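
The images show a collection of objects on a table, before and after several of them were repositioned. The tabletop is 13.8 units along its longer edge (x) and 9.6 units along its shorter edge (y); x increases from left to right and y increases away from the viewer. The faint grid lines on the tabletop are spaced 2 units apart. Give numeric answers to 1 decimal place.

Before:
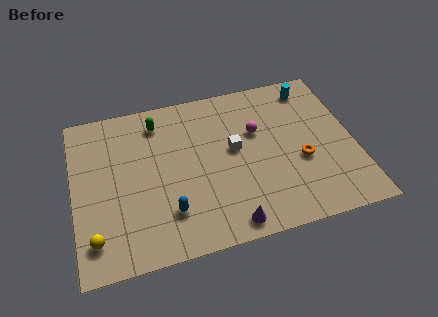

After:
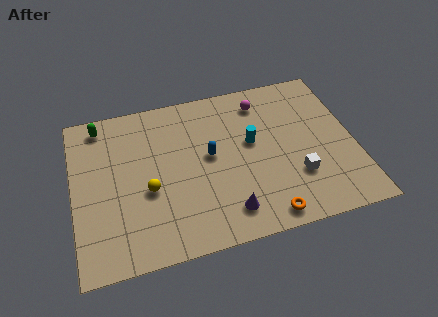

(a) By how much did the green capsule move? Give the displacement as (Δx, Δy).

(-2.8, 0.5)

From the two frames, the green capsule sits at roughly (4.3, 7.9) before and (1.5, 8.4) after.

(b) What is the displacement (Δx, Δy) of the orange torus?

(-2.0, -2.8)

From the two frames, the orange torus sits at roughly (11.1, 3.8) before and (9.1, 1.0) after.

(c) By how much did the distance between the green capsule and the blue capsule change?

+0.6

Before: roughly 5.5 units apart; after: 6.1. That's 0.6 units further apart.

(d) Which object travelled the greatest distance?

the cyan cylinder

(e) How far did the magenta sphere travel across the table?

1.8

From (9.1, 6.1) to (9.5, 7.9), the magenta sphere covered √(0.4² + 1.8²) ≈ 1.8 units.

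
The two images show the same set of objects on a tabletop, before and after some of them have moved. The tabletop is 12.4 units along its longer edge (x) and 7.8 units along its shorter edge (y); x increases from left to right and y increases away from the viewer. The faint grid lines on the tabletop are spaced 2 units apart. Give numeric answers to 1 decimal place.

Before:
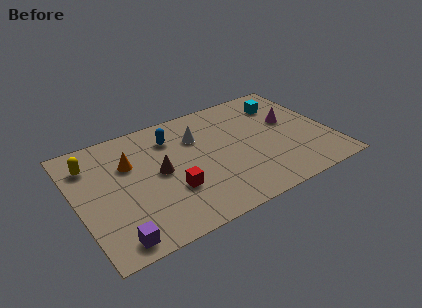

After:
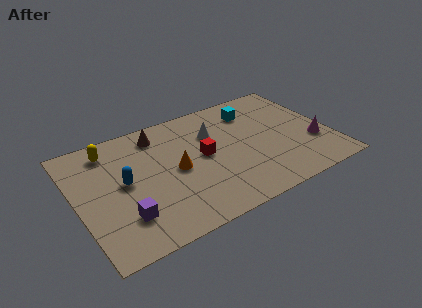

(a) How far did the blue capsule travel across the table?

3.2

The blue capsule moved from about (4.9, 6.0) to (2.3, 4.1), a distance of √(2.6² + 1.9²) ≈ 3.2.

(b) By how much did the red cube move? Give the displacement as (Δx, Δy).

(1.8, 1.5)

The red cube started near (4.4, 2.6) and ended near (6.2, 4.1).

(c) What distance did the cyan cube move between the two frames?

1.5

From (10.5, 6.0) to (9.0, 6.1), the cyan cube covered √(1.5² + 0.1²) ≈ 1.5 units.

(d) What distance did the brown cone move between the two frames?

2.5

The brown cone moved from about (4.0, 4.0) to (4.3, 6.5), a distance of √(0.3² + 2.5²) ≈ 2.5.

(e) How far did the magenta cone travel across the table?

2.2

From (10.6, 4.6) to (11.5, 2.6), the magenta cone covered √(0.9² + 2.0²) ≈ 2.2 units.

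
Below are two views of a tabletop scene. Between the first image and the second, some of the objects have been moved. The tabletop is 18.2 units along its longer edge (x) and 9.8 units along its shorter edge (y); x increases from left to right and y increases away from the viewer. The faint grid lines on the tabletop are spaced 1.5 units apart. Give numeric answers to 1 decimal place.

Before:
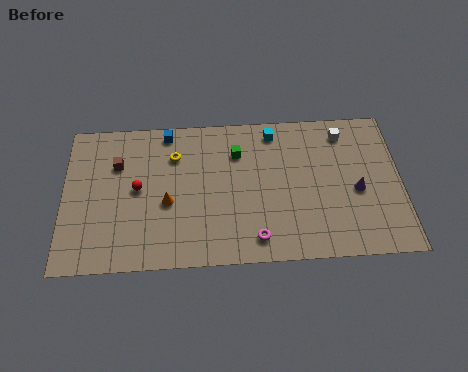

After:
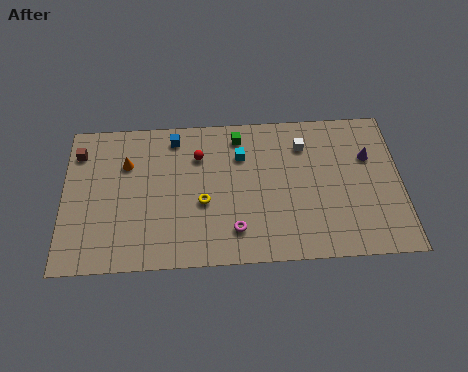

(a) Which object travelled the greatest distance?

the red sphere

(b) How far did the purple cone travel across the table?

2.3

The purple cone moved from about (15.8, 4.3) to (16.5, 6.5), a distance of √(0.7² + 2.2²) ≈ 2.3.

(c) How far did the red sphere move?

3.9

The red sphere was near (4.0, 5.1) before and (7.3, 7.1) after, so it travelled √(3.3² + 2.0²) ≈ 3.9 units.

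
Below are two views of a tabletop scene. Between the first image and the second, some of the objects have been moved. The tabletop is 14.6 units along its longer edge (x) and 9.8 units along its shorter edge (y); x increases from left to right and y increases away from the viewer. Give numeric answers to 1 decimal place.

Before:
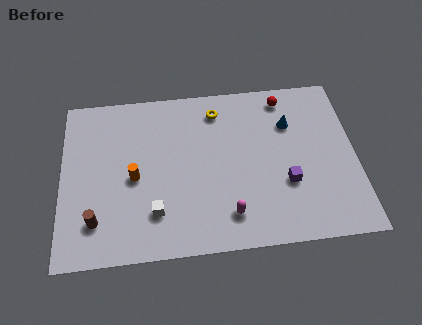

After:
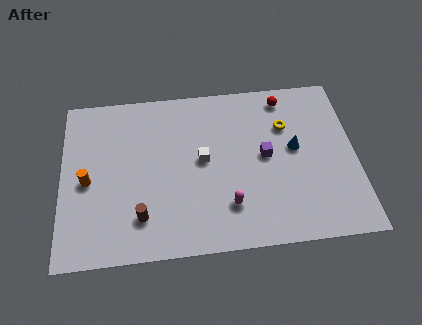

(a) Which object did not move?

the red sphere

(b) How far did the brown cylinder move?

2.2

From (1.7, 2.2) to (3.9, 2.2), the brown cylinder covered √(2.2² + 0.0²) ≈ 2.2 units.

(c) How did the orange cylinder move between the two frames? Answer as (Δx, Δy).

(-2.3, 0.0)

The orange cylinder started near (3.6, 4.5) and ended near (1.3, 4.5).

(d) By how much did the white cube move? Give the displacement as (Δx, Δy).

(2.4, 2.8)

The white cube was at about (4.6, 2.4) and moved to about (7.0, 5.2).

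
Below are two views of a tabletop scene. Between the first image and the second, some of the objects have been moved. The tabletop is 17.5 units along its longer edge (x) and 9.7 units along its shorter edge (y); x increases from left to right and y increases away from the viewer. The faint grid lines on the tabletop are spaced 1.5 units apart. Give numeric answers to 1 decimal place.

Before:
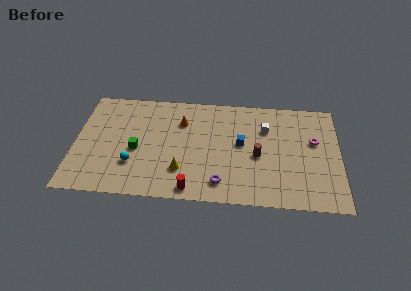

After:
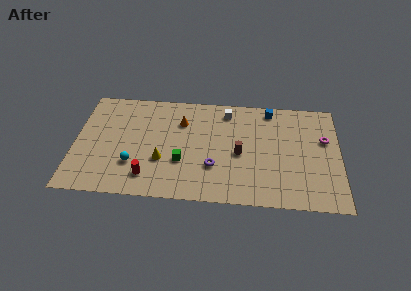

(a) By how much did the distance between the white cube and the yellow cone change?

-0.5

Before: roughly 6.9 units apart; after: 6.4. That's 0.5 units closer together.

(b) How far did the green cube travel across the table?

3.1

From (4.1, 4.2) to (7.1, 3.4), the green cube covered √(3.0² + 0.8²) ≈ 3.1 units.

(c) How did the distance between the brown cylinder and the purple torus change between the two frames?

-1.4

They were about 3.5 units apart before and 2.1 after — 1.4 units closer together.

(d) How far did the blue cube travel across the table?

3.8

The blue cube moved from about (11.0, 5.3) to (12.9, 8.6), a distance of √(1.9² + 3.3²) ≈ 3.8.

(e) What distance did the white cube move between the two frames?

3.0

The white cube was near (12.6, 6.8) before and (10.0, 8.2) after, so it travelled √(2.6² + 1.4²) ≈ 3.0 units.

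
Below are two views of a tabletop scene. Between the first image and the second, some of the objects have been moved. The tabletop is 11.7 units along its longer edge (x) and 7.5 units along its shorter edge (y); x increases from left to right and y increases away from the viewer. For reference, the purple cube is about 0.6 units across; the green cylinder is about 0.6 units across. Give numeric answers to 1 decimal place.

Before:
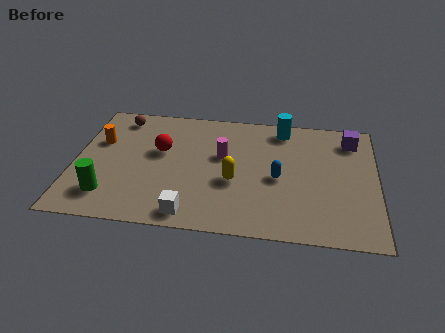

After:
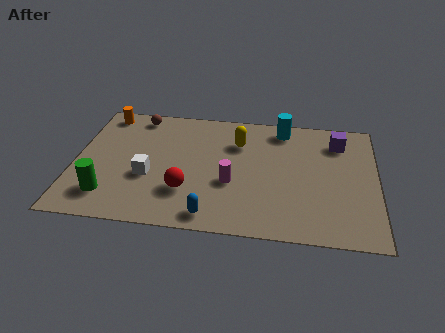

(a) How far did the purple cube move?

0.5

From (10.7, 6.1) to (10.2, 5.9), the purple cube covered √(0.5² + 0.2²) ≈ 0.5 units.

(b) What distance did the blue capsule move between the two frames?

3.5

From (7.9, 3.4) to (5.4, 0.9), the blue capsule covered √(2.5² + 2.5²) ≈ 3.5 units.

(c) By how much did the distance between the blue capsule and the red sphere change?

-3.1

They were about 4.7 units apart before and 1.6 after — 3.1 units closer together.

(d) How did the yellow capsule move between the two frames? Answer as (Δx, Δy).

(0.1, 2.4)

The yellow capsule started near (6.2, 3.0) and ended near (6.3, 5.4).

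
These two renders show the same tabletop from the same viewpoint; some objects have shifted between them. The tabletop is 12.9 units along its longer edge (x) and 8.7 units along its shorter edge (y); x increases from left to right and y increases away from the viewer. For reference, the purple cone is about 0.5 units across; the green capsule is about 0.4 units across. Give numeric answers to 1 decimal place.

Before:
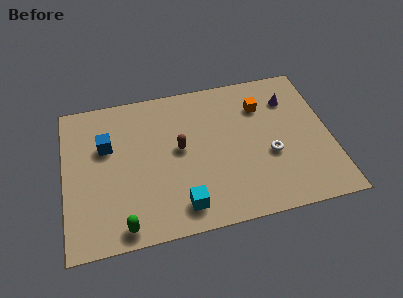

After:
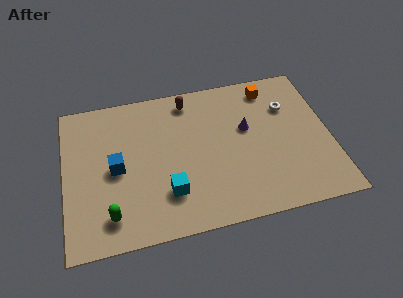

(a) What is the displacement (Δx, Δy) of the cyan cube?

(-0.6, 0.9)

The cyan cube started near (5.5, 1.4) and ended near (4.9, 2.3).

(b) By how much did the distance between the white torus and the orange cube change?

-1.5

The distance was about 3.0 in the first image and 1.5 in the second, so they moved 1.5 units closer together.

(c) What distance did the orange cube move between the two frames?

1.1

From (9.7, 6.4) to (10.2, 7.4), the orange cube covered √(0.5² + 1.0²) ≈ 1.1 units.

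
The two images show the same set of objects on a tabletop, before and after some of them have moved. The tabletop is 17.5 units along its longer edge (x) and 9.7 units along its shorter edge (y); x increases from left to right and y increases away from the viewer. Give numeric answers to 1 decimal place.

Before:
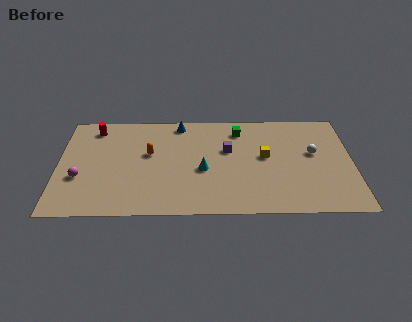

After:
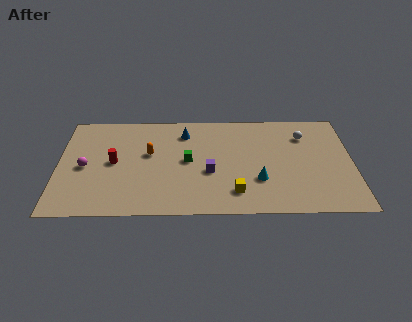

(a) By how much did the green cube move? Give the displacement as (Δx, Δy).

(-3.1, -2.9)

The green cube was at about (10.8, 7.9) and moved to about (7.7, 5.0).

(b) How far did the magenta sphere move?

1.0

The magenta sphere moved from about (1.3, 3.5) to (1.6, 4.5), a distance of √(0.3² + 1.0²) ≈ 1.0.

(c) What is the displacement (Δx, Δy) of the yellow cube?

(-1.8, -3.3)

The yellow cube was at about (12.3, 5.3) and moved to about (10.5, 2.0).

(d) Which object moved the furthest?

the green cube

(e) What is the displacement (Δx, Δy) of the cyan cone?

(3.3, -1.0)

The cyan cone was at about (8.6, 4.1) and moved to about (11.9, 3.1).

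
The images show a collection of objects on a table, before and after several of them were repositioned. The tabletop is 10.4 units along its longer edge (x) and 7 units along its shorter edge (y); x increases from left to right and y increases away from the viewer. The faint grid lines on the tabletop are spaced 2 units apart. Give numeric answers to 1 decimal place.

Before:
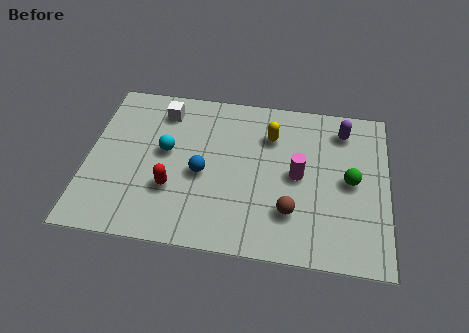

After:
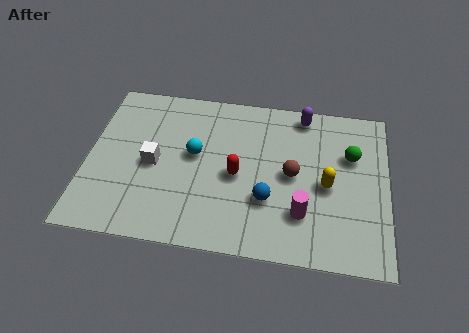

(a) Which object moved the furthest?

the yellow capsule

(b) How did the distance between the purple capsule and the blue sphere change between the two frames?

-1.4

They were about 5.5 units apart before and 4.1 after — 1.4 units closer together.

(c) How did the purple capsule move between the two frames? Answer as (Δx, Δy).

(-1.4, 0.5)

From the two frames, the purple capsule sits at roughly (8.8, 5.7) before and (7.4, 6.2) after.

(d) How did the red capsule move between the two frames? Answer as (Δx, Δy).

(2.2, 0.9)

From the two frames, the red capsule sits at roughly (3.0, 2.3) before and (5.2, 3.2) after.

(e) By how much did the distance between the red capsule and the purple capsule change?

-3.0

Before: roughly 6.7 units apart; after: 3.7. That's 3.0 units closer together.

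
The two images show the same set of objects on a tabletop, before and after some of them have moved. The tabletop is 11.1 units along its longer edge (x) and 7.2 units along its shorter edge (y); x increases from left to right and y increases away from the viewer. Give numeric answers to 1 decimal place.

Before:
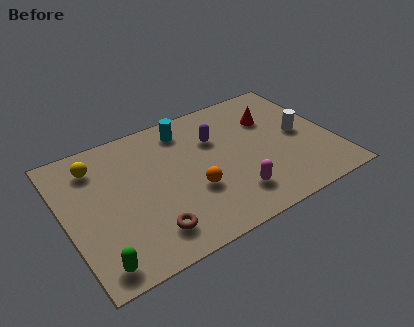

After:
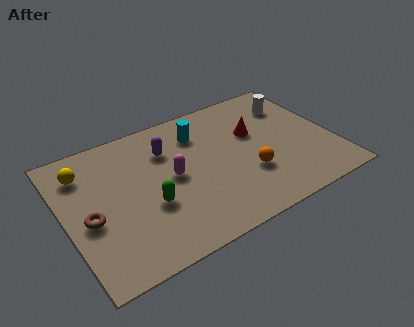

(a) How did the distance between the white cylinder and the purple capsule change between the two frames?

+1.8

They were about 3.6 units apart before and 5.4 after — 1.8 units further apart.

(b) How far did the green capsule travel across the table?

3.0

The green capsule was near (0.9, 0.9) before and (3.3, 2.7) after, so it travelled √(2.4² + 1.8²) ≈ 3.0 units.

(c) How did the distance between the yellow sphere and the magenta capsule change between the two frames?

-2.6

They were about 6.5 units apart before and 3.9 after — 2.6 units closer together.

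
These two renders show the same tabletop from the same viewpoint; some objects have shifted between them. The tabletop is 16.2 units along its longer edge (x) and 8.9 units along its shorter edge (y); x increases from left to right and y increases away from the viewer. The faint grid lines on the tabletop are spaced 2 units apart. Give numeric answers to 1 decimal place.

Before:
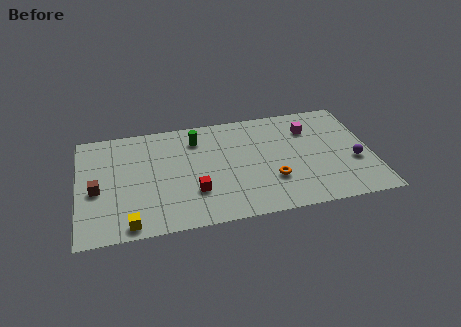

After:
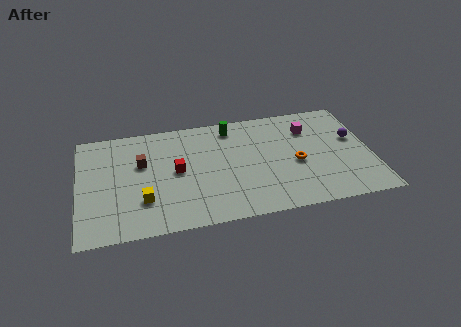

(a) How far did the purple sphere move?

1.9

The purple sphere was near (15.2, 3.4) before and (15.3, 5.3) after, so it travelled √(0.1² + 1.9²) ≈ 1.9 units.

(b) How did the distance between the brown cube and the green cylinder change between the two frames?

-0.9

The distance was about 6.4 in the first image and 5.5 in the second, so they moved 0.9 units closer together.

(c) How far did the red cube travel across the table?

2.1

The red cube was near (6.3, 2.7) before and (5.4, 4.6) after, so it travelled √(0.9² + 1.9²) ≈ 2.1 units.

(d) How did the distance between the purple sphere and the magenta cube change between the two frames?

-1.2

They were about 3.9 units apart before and 2.7 after — 1.2 units closer together.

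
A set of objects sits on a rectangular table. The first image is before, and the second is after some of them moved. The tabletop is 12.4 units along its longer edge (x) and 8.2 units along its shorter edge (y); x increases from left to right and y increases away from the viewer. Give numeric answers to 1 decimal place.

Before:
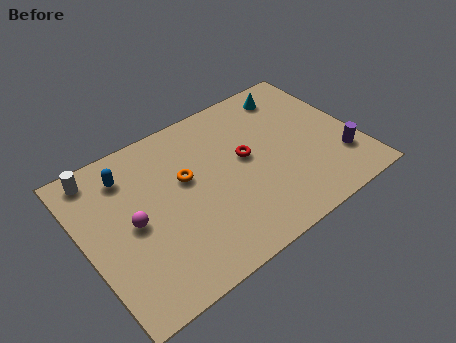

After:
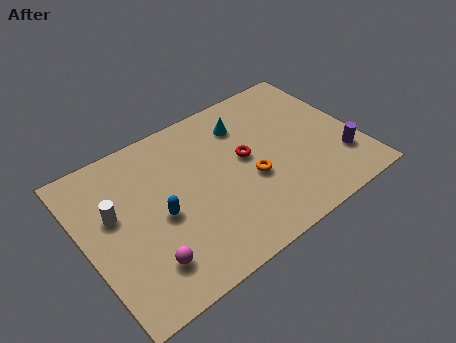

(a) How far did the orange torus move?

3.1

The orange torus was near (4.7, 4.9) before and (7.4, 3.3) after, so it travelled √(2.7² + 1.6²) ≈ 3.1 units.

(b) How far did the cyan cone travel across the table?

2.5

From (10.1, 6.9) to (7.7, 6.3), the cyan cone covered √(2.4² + 0.6²) ≈ 2.5 units.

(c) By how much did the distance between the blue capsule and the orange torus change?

+1.2

They were about 2.9 units apart before and 4.1 after — 1.2 units further apart.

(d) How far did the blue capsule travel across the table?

3.0

From (2.3, 6.5) to (3.3, 3.7), the blue capsule covered √(1.0² + 2.8²) ≈ 3.0 units.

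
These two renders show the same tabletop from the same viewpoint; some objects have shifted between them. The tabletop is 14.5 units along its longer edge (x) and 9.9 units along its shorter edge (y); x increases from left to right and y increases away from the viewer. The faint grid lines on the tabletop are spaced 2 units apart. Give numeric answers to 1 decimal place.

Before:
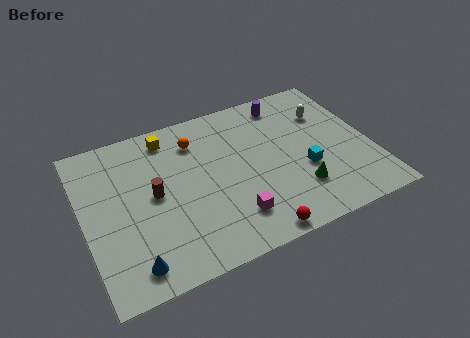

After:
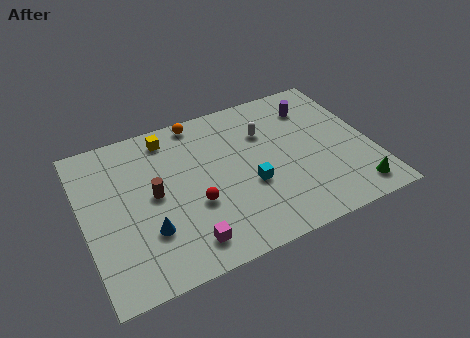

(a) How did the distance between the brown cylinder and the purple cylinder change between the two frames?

+0.9

They were about 8.0 units apart before and 8.9 after — 0.9 units further apart.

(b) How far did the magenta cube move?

2.5

The magenta cube was near (7.1, 2.2) before and (4.7, 1.6) after, so it travelled √(2.4² + 0.6²) ≈ 2.5 units.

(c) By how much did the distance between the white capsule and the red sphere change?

-2.6

They were about 7.7 units apart before and 5.1 after — 2.6 units closer together.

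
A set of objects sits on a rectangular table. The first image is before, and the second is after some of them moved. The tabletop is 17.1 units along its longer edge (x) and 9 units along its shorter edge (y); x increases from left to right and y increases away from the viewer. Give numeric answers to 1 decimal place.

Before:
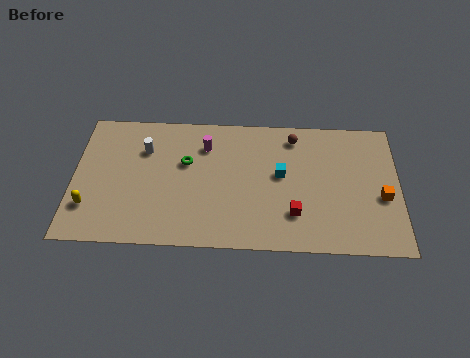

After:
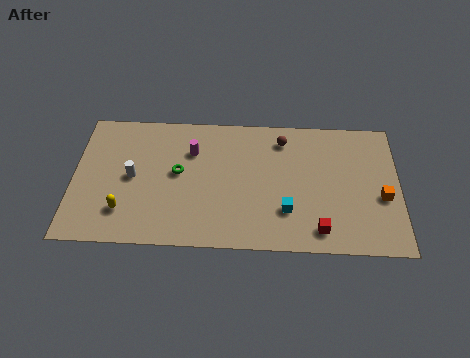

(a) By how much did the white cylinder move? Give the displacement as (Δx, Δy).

(-0.6, -1.9)

The white cylinder started near (3.7, 6.4) and ended near (3.1, 4.5).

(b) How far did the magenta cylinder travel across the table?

0.8

The magenta cylinder moved from about (6.9, 6.8) to (6.2, 6.4), a distance of √(0.7² + 0.4²) ≈ 0.8.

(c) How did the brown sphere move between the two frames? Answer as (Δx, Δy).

(-0.6, -0.2)

The brown sphere started near (11.6, 7.6) and ended near (11.0, 7.4).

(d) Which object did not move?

the orange cube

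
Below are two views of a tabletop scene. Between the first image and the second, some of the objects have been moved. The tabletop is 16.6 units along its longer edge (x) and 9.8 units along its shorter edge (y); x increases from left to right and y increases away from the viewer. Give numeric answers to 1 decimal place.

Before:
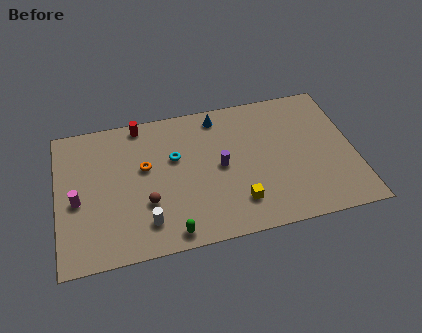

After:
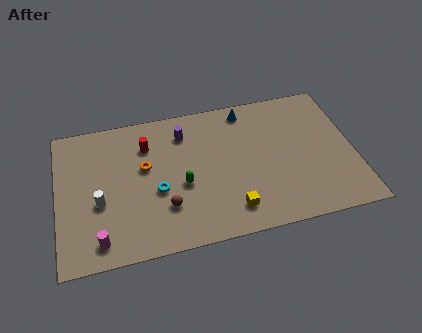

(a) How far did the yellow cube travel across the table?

0.6

The yellow cube was near (9.9, 2.2) before and (9.5, 1.8) after, so it travelled √(0.4² + 0.4²) ≈ 0.6 units.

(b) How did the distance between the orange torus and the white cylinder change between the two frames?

-0.6

Before: roughly 3.8 units apart; after: 3.2. That's 0.6 units closer together.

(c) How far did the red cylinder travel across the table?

1.6

From (4.8, 8.9) to (5.1, 7.3), the red cylinder covered √(0.3² + 1.6²) ≈ 1.6 units.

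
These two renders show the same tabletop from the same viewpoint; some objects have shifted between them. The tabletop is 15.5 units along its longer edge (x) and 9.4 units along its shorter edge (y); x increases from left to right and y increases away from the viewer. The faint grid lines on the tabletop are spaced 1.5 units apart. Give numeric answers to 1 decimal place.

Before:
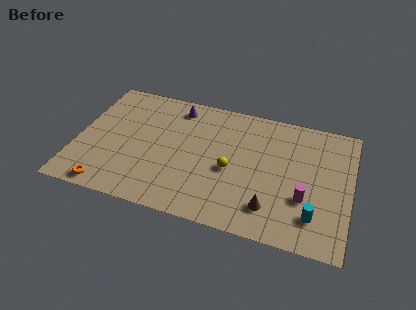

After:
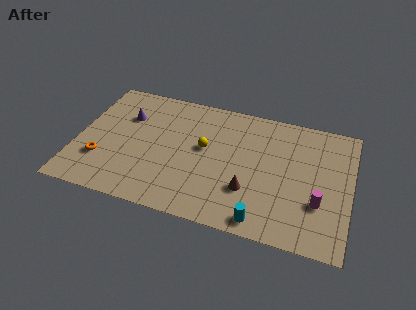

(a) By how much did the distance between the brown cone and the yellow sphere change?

+0.4

They were about 3.2 units apart before and 3.6 after — 0.4 units further apart.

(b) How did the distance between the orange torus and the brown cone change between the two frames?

-0.8

They were about 9.2 units apart before and 8.4 after — 0.8 units closer together.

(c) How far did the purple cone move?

3.2

From (5.4, 8.0) to (2.6, 6.5), the purple cone covered √(2.8² + 1.5²) ≈ 3.2 units.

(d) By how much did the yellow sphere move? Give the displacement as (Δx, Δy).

(-1.6, 1.2)

The yellow sphere started near (8.8, 4.1) and ended near (7.2, 5.3).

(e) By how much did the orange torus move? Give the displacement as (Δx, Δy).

(-0.6, 1.9)

From the two frames, the orange torus sits at roughly (2.1, 0.9) before and (1.5, 2.8) after.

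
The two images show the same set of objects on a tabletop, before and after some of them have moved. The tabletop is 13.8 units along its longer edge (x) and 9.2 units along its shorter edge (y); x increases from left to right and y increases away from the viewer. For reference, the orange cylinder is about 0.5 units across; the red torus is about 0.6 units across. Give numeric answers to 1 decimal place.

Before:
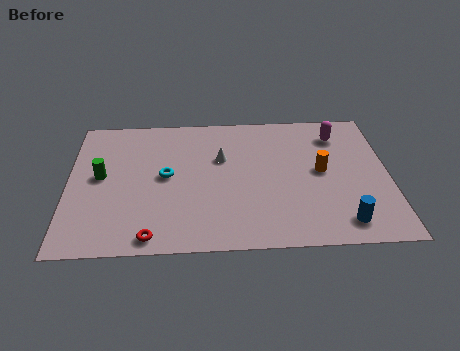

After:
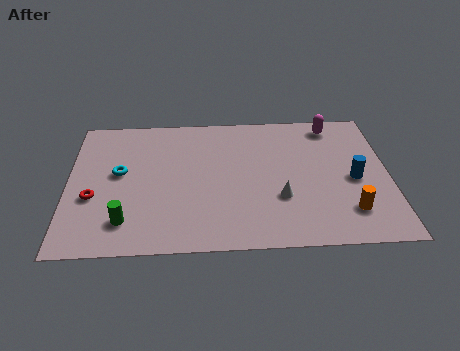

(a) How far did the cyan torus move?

2.0

The cyan torus moved from about (4.2, 4.8) to (2.2, 5.1), a distance of √(2.0² + 0.3²) ≈ 2.0.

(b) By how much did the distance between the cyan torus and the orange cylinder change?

+3.5

They were about 6.7 units apart before and 10.2 after — 3.5 units further apart.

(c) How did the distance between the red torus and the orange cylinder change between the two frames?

+2.7

Before: roughly 8.3 units apart; after: 11.0. That's 2.7 units further apart.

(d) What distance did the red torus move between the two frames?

3.6

The red torus moved from about (3.6, 0.9) to (1.1, 3.5), a distance of √(2.5² + 2.6²) ≈ 3.6.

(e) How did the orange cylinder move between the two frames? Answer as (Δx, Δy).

(1.1, -2.7)

From the two frames, the orange cylinder sits at roughly (10.9, 4.8) before and (12.0, 2.1) after.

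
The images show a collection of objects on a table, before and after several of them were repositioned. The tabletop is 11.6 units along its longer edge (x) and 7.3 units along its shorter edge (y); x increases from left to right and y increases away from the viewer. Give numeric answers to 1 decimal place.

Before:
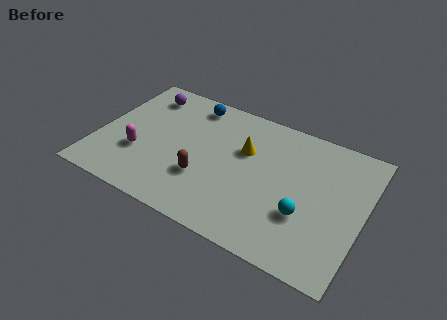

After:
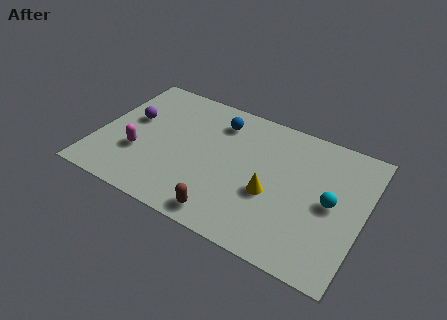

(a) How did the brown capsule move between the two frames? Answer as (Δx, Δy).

(1.2, -1.5)

The brown capsule was at about (4.8, 2.4) and moved to about (6.0, 0.9).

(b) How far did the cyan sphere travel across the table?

1.5

From (9.2, 2.5) to (10.2, 3.6), the cyan sphere covered √(1.0² + 1.1²) ≈ 1.5 units.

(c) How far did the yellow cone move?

2.3

From (6.3, 4.7) to (7.7, 2.9), the yellow cone covered √(1.4² + 1.8²) ≈ 2.3 units.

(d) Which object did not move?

the magenta capsule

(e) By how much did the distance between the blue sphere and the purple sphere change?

+1.9

The distance was about 2.1 in the first image and 4.0 in the second, so they moved 1.9 units further apart.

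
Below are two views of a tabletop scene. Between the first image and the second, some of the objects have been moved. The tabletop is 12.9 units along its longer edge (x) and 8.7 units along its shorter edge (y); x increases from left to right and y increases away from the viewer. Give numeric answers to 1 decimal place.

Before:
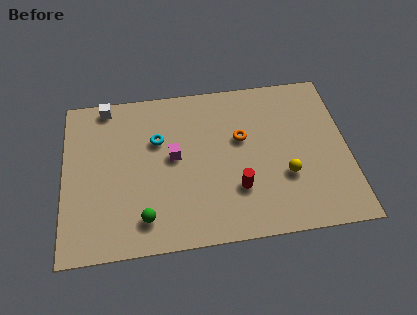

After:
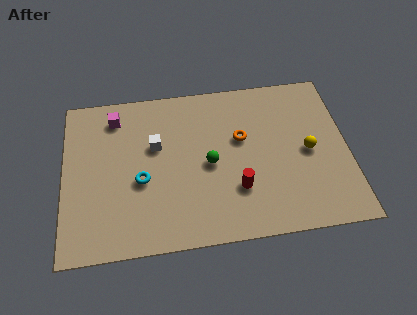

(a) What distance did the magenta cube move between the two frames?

3.6

From (5.0, 4.7) to (2.4, 7.2), the magenta cube covered √(2.6² + 2.5²) ≈ 3.6 units.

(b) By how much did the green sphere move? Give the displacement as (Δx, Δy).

(3.0, 2.5)

From the two frames, the green sphere sits at roughly (3.6, 1.6) before and (6.6, 4.1) after.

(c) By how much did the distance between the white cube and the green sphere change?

-3.8

The distance was about 6.5 in the first image and 2.7 in the second, so they moved 3.8 units closer together.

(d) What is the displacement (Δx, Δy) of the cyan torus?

(-0.8, -2.1)

The cyan torus was at about (4.3, 5.7) and moved to about (3.5, 3.6).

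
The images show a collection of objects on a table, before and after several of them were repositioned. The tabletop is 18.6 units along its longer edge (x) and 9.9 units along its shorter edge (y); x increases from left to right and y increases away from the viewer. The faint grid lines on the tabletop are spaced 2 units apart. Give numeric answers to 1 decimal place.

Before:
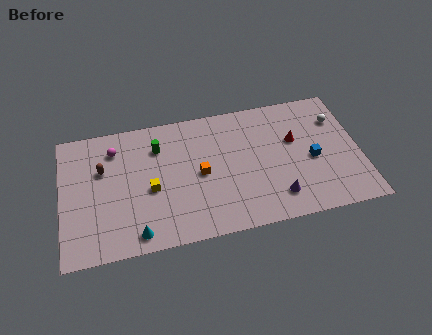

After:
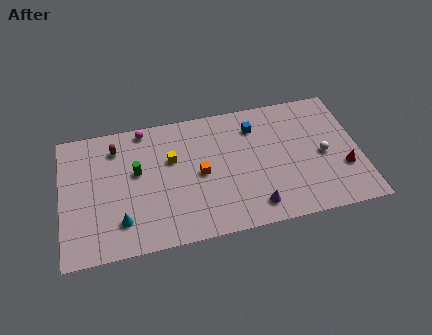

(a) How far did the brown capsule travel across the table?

1.7

The brown capsule was near (2.6, 6.4) before and (3.5, 7.9) after, so it travelled √(0.9² + 1.5²) ≈ 1.7 units.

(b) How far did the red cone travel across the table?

4.0

The red cone moved from about (14.6, 6.1) to (17.5, 3.3), a distance of √(2.9² + 2.8²) ≈ 4.0.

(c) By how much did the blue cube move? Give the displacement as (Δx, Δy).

(-3.4, 3.3)

The blue cube started near (15.6, 4.4) and ended near (12.2, 7.7).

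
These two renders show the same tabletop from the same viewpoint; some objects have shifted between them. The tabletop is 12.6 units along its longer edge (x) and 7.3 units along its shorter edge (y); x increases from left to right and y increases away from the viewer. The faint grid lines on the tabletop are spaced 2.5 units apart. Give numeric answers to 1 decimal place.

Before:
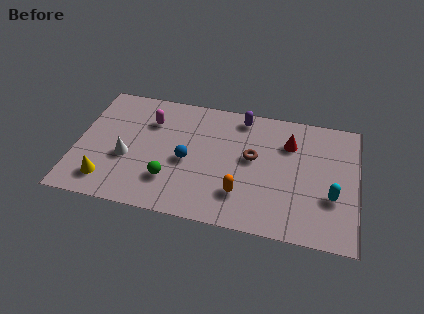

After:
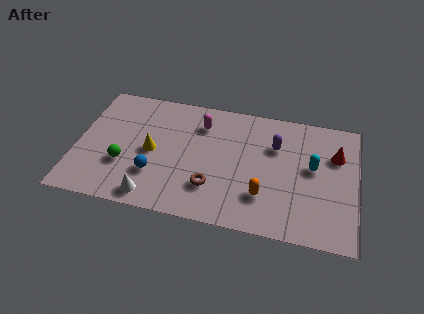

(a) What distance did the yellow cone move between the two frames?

2.8

The yellow cone was near (1.5, 1.4) before and (3.4, 3.5) after, so it travelled √(1.9² + 2.1²) ≈ 2.8 units.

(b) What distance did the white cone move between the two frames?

2.4

The white cone was near (2.3, 2.9) before and (3.6, 0.9) after, so it travelled √(1.3² + 2.0²) ≈ 2.4 units.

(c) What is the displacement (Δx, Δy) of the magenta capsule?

(2.3, 0.3)

The magenta capsule was at about (3.2, 5.3) and moved to about (5.5, 5.6).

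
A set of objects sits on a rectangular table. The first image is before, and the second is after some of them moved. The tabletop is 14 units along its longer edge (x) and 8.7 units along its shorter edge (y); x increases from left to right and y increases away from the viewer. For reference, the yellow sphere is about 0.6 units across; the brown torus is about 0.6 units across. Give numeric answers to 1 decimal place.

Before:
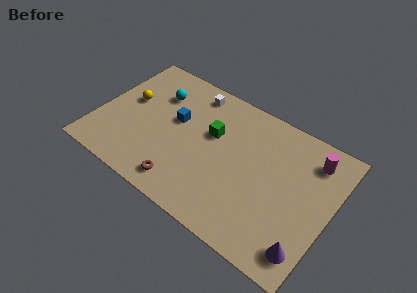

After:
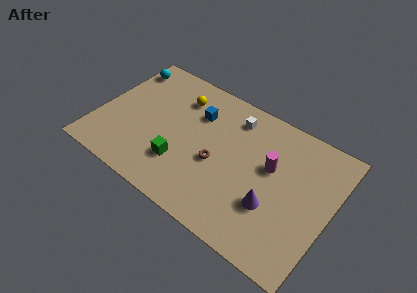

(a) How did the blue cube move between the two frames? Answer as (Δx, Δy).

(1.1, 1.1)

From the two frames, the blue cube sits at roughly (4.5, 5.1) before and (5.6, 6.2) after.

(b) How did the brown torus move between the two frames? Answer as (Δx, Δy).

(1.6, 2.4)

From the two frames, the brown torus sits at roughly (5.7, 1.3) before and (7.3, 3.7) after.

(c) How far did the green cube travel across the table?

3.2

From (6.7, 5.4) to (5.3, 2.5), the green cube covered √(1.4² + 2.9²) ≈ 3.2 units.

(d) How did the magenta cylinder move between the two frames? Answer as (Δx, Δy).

(-2.2, -1.8)

The magenta cylinder started near (12.5, 7.0) and ended near (10.3, 5.2).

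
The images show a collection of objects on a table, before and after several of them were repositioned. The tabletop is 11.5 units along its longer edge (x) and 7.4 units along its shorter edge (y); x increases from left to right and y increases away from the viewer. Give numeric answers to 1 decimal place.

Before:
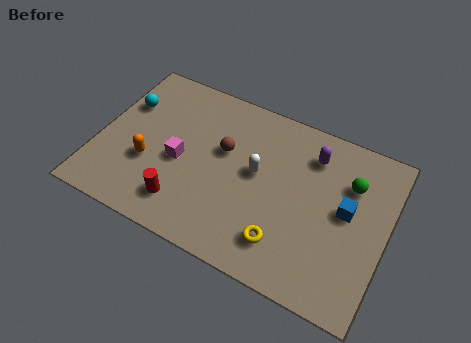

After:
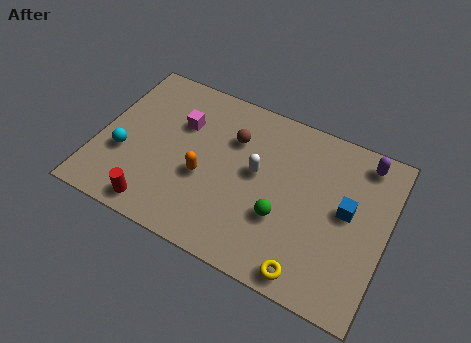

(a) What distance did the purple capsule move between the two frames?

2.1

The purple capsule was near (8.3, 5.8) before and (10.3, 6.4) after, so it travelled √(2.0² + 0.6²) ≈ 2.1 units.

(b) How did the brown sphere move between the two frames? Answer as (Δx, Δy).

(0.3, 0.7)

From the two frames, the brown sphere sits at roughly (4.9, 4.5) before and (5.2, 5.2) after.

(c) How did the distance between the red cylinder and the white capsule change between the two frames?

+1.1

The distance was about 3.7 in the first image and 4.8 in the second, so they moved 1.1 units further apart.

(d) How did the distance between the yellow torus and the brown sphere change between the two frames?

+1.7

They were about 4.0 units apart before and 5.7 after — 1.7 units further apart.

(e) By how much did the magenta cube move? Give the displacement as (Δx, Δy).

(-0.2, 1.7)

From the two frames, the magenta cube sits at roughly (3.3, 3.3) before and (3.1, 5.0) after.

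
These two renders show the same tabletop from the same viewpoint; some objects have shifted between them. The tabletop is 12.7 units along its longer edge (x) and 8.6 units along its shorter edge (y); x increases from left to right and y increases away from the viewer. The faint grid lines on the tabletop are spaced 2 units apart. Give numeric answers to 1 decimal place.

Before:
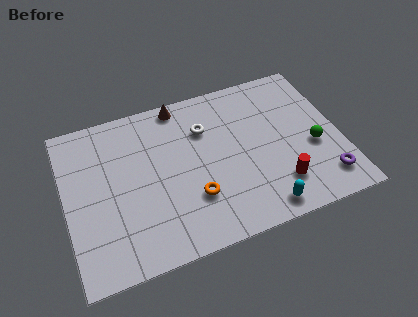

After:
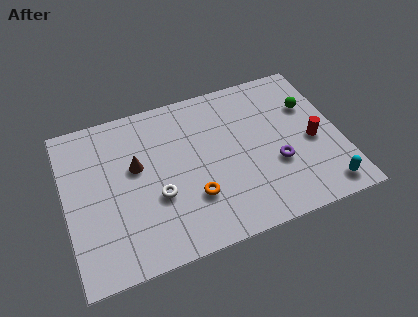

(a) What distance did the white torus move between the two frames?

3.8

The white torus was near (6.6, 6.1) before and (4.1, 3.2) after, so it travelled √(2.5² + 2.9²) ≈ 3.8 units.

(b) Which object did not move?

the orange torus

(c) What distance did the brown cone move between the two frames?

3.5

From (5.6, 7.8) to (3.3, 5.1), the brown cone covered √(2.3² + 2.7²) ≈ 3.5 units.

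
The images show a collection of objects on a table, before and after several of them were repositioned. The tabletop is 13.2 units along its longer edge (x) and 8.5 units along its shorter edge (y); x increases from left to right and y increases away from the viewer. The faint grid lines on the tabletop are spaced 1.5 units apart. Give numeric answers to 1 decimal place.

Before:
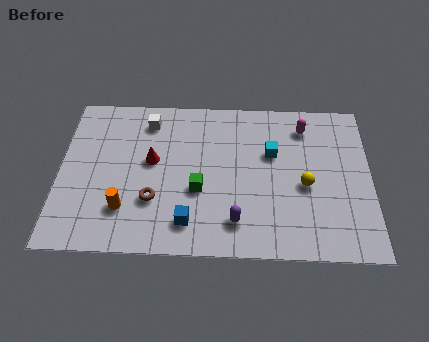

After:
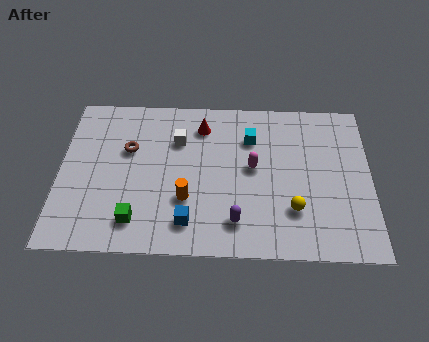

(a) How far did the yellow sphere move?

1.4

The yellow sphere was near (10.4, 3.7) before and (9.9, 2.4) after, so it travelled √(0.5² + 1.3²) ≈ 1.4 units.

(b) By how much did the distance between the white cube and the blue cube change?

-1.3

They were about 5.7 units apart before and 4.4 after — 1.3 units closer together.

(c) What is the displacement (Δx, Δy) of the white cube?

(1.3, -1.0)

The white cube was at about (3.7, 7.0) and moved to about (5.0, 6.0).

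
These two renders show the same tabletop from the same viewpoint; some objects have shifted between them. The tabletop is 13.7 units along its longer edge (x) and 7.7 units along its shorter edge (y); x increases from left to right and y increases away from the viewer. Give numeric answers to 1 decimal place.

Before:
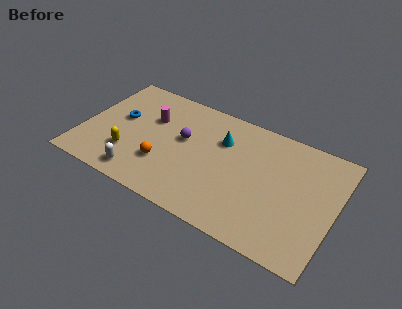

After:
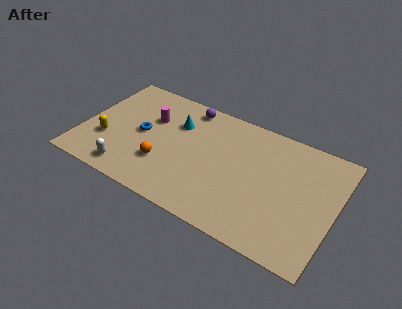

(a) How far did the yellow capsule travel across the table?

1.4

The yellow capsule moved from about (2.7, 2.2) to (1.4, 2.6), a distance of √(1.3² + 0.4²) ≈ 1.4.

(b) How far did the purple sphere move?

2.3

The purple sphere moved from about (5.4, 4.5) to (5.3, 6.8), a distance of √(0.1² + 2.3²) ≈ 2.3.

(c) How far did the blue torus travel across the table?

1.4

The blue torus was near (1.9, 4.4) before and (3.2, 3.9) after, so it travelled √(1.3² + 0.5²) ≈ 1.4 units.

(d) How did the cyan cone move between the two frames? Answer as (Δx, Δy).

(-2.5, 0.0)

From the two frames, the cyan cone sits at roughly (7.4, 5.4) before and (4.9, 5.4) after.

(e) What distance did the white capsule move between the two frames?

0.6

The white capsule moved from about (3.5, 1.1) to (2.9, 1.1), a distance of √(0.6² + 0.0²) ≈ 0.6.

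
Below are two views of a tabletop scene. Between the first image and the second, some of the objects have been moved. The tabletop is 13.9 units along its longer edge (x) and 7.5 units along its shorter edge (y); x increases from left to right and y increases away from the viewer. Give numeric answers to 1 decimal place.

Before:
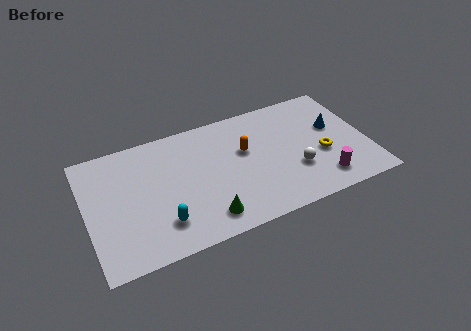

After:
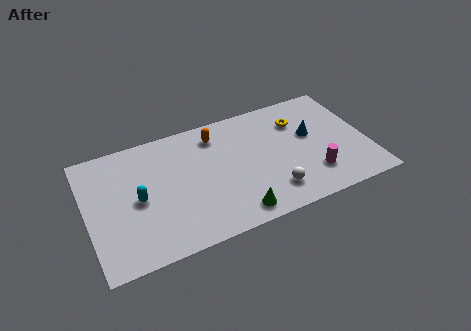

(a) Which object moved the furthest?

the yellow torus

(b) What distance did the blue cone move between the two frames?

1.2

From (12.4, 4.5) to (11.2, 4.4), the blue cone covered √(1.2² + 0.1²) ≈ 1.2 units.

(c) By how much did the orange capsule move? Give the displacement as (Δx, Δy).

(-1.3, 1.5)

From the two frames, the orange capsule sits at roughly (7.9, 4.6) before and (6.6, 6.1) after.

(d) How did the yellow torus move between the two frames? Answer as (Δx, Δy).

(-0.9, 2.5)

The yellow torus was at about (11.6, 3.0) and moved to about (10.7, 5.5).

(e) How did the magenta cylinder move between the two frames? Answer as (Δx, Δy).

(-0.4, 0.5)

From the two frames, the magenta cylinder sits at roughly (11.4, 1.4) before and (11.0, 1.9) after.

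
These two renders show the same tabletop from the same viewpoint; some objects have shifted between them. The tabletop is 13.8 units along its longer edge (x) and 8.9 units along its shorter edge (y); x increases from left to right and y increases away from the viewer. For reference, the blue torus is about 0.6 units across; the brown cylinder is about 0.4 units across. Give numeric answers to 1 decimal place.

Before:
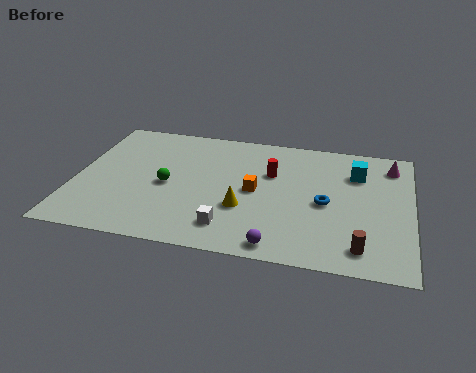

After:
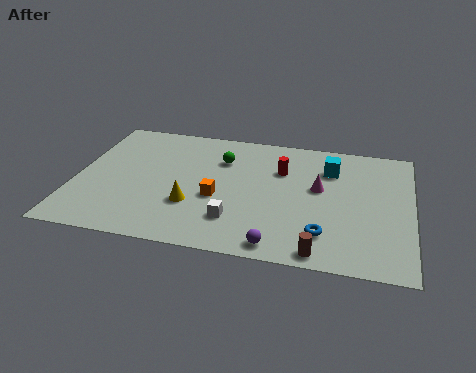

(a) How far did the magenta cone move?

3.6

From (12.9, 7.3) to (10.0, 5.1), the magenta cone covered √(2.9² + 2.2²) ≈ 3.6 units.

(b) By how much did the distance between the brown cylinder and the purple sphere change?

-1.6

They were about 3.3 units apart before and 1.7 after — 1.6 units closer together.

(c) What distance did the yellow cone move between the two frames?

2.1

The yellow cone moved from about (7.0, 3.1) to (4.9, 2.9), a distance of √(2.1² + 0.2²) ≈ 2.1.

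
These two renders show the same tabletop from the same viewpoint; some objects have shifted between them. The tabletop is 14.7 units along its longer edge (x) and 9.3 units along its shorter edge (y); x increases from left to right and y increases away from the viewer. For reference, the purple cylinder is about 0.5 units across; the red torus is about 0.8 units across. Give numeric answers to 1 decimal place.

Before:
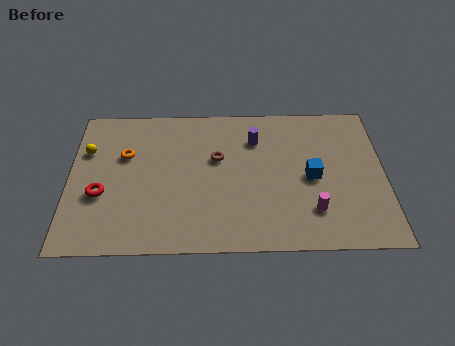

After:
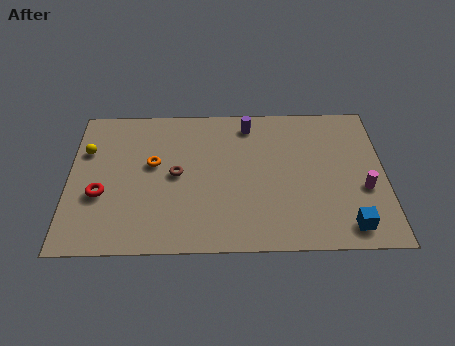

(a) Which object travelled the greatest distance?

the blue cube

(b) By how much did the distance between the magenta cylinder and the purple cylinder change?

+1.5

The distance was about 5.3 in the first image and 6.8 in the second, so they moved 1.5 units further apart.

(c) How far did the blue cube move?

3.5

The blue cube moved from about (11.3, 4.4) to (12.9, 1.3), a distance of √(1.6² + 3.1²) ≈ 3.5.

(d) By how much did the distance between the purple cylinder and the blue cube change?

+4.4

They were about 3.6 units apart before and 8.0 after — 4.4 units further apart.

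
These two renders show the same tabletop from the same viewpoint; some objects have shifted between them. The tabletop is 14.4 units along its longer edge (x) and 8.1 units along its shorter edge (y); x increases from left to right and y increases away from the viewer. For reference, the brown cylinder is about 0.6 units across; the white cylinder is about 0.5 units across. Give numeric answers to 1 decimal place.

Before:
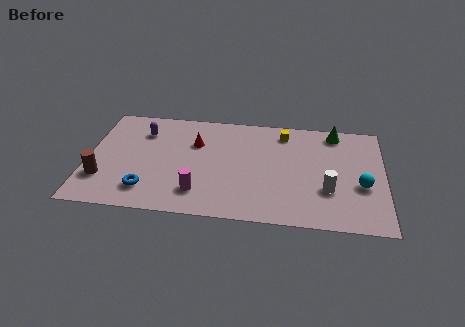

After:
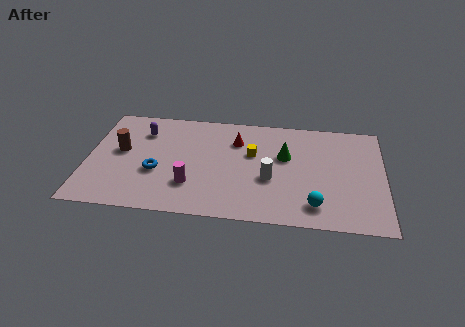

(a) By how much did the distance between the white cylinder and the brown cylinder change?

-3.5

The distance was about 10.9 in the first image and 7.4 in the second, so they moved 3.5 units closer together.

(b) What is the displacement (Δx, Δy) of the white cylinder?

(-2.8, 0.5)

The white cylinder was at about (11.7, 2.7) and moved to about (8.9, 3.2).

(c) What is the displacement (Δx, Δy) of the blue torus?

(0.4, 1.4)

The blue torus was at about (3.0, 1.7) and moved to about (3.4, 3.1).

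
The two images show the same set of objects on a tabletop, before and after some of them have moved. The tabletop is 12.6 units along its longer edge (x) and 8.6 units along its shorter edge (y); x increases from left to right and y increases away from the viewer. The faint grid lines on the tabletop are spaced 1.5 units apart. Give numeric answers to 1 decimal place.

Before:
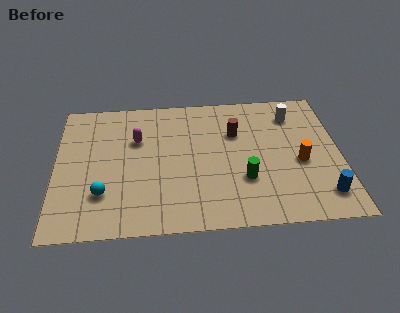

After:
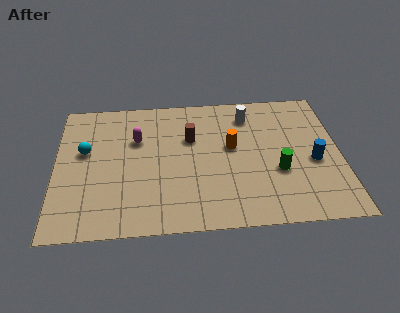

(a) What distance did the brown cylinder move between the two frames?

2.0

The brown cylinder moved from about (8.0, 5.8) to (6.0, 5.6), a distance of √(2.0² + 0.2²) ≈ 2.0.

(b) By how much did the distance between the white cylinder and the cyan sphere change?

-2.1

The distance was about 9.6 in the first image and 7.5 in the second, so they moved 2.1 units closer together.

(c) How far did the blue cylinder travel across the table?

2.1

From (11.7, 1.6) to (11.4, 3.7), the blue cylinder covered √(0.3² + 2.1²) ≈ 2.1 units.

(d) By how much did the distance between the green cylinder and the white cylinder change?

-0.7

The distance was about 4.6 in the first image and 3.9 in the second, so they moved 0.7 units closer together.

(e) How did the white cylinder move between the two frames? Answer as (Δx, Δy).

(-2.0, 0.1)

The white cylinder started near (10.6, 6.8) and ended near (8.6, 6.9).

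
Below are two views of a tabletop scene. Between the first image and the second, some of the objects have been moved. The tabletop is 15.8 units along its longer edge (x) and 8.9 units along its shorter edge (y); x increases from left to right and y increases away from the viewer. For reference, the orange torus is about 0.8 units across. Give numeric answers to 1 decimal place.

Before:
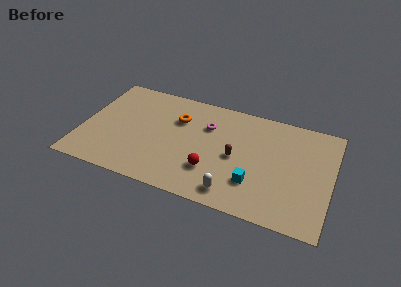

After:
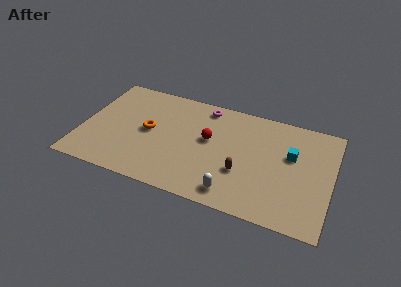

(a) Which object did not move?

the white capsule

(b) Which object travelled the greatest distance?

the cyan cube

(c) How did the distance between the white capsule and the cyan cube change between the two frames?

+3.6

The distance was about 1.7 in the first image and 5.3 in the second, so they moved 3.6 units further apart.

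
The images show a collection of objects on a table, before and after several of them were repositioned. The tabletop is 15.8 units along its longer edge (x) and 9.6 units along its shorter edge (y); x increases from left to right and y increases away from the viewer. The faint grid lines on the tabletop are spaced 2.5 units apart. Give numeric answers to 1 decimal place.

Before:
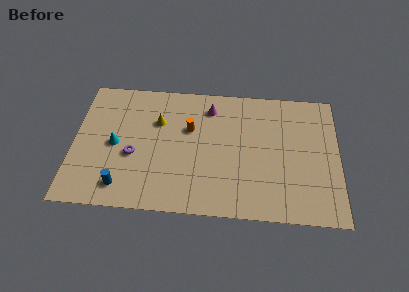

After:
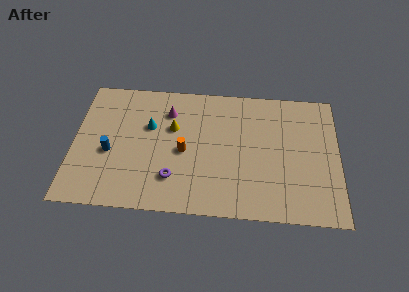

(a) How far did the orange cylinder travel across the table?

1.7

The orange cylinder was near (6.9, 6.1) before and (6.6, 4.4) after, so it travelled √(0.3² + 1.7²) ≈ 1.7 units.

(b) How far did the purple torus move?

2.8

From (3.6, 3.9) to (6.0, 2.4), the purple torus covered √(2.4² + 1.5²) ≈ 2.8 units.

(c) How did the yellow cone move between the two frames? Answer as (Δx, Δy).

(0.9, -0.4)

The yellow cone was at about (5.0, 6.5) and moved to about (5.9, 6.1).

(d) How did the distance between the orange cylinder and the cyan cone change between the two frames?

-1.9

They were about 4.6 units apart before and 2.7 after — 1.9 units closer together.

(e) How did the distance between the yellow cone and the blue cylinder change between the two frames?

-1.0

They were about 5.3 units apart before and 4.3 after — 1.0 units closer together.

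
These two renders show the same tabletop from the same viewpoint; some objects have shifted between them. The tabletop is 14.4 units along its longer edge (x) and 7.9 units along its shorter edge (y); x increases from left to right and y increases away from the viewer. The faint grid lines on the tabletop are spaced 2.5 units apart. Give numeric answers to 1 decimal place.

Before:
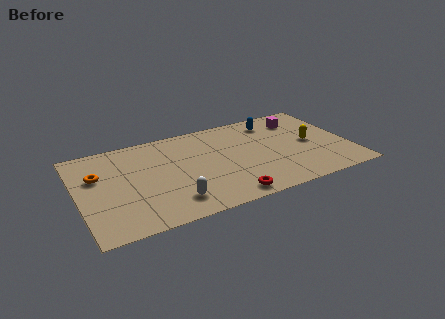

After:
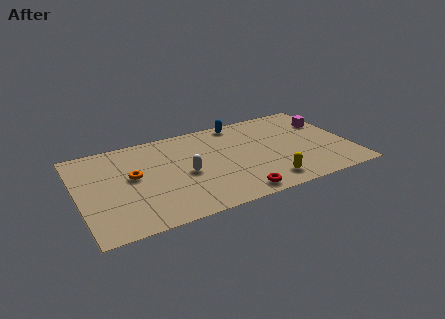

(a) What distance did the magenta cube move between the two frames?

1.6

The magenta cube moved from about (12.1, 6.2) to (13.5, 5.5), a distance of √(1.4² + 0.7²) ≈ 1.6.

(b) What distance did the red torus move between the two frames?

0.5

The red torus moved from about (7.5, 0.9) to (8.0, 0.9), a distance of √(0.5² + 0.0²) ≈ 0.5.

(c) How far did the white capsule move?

2.2

The white capsule moved from about (4.7, 1.6) to (5.6, 3.6), a distance of √(0.9² + 2.0²) ≈ 2.2.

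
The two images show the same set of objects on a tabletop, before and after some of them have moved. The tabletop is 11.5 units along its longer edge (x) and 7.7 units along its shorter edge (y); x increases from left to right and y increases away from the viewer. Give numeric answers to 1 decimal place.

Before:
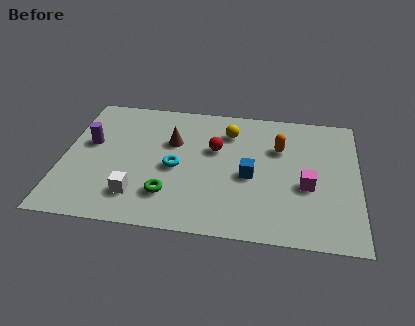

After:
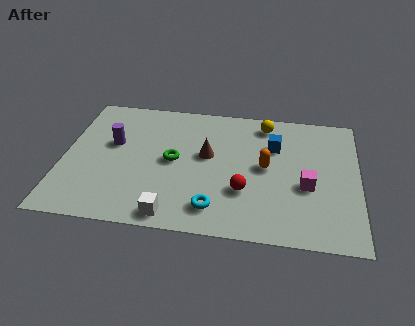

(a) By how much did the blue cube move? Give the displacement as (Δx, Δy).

(0.9, 1.9)

The blue cube was at about (7.3, 3.4) and moved to about (8.2, 5.3).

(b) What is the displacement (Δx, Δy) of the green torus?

(0.1, 2.0)

From the two frames, the green torus sits at roughly (4.2, 1.9) before and (4.3, 3.9) after.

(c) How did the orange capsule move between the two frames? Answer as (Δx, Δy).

(-0.5, -1.2)

The orange capsule was at about (8.4, 5.2) and moved to about (7.9, 4.0).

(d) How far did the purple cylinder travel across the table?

0.9

The purple cylinder was near (1.0, 4.5) before and (1.9, 4.6) after, so it travelled √(0.9² + 0.1²) ≈ 0.9 units.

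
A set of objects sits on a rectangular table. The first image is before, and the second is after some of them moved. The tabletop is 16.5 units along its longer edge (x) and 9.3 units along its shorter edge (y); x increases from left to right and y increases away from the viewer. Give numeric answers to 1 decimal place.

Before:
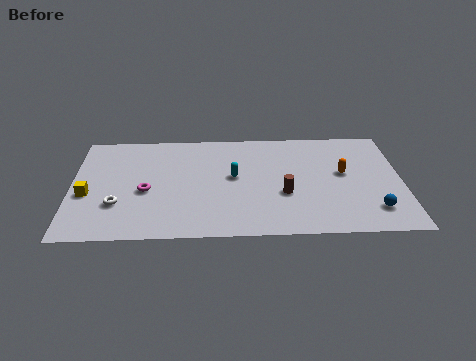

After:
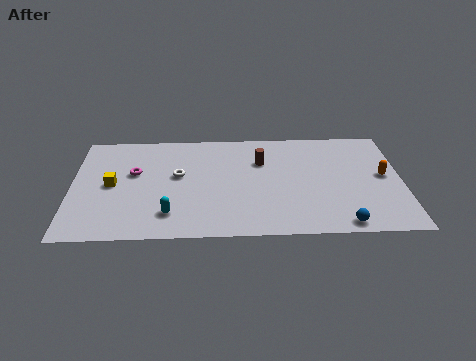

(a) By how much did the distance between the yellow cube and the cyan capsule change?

-3.5

Before: roughly 7.4 units apart; after: 3.9. That's 3.5 units closer together.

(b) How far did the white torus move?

3.8

From (2.3, 2.9) to (5.3, 5.3), the white torus covered √(3.0² + 2.4²) ≈ 3.8 units.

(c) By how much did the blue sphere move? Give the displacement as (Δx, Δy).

(-1.6, -1.1)

The blue sphere started near (15.0, 2.0) and ended near (13.4, 0.9).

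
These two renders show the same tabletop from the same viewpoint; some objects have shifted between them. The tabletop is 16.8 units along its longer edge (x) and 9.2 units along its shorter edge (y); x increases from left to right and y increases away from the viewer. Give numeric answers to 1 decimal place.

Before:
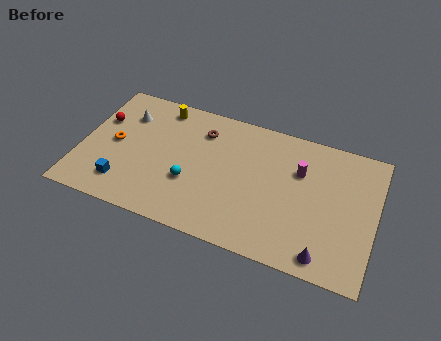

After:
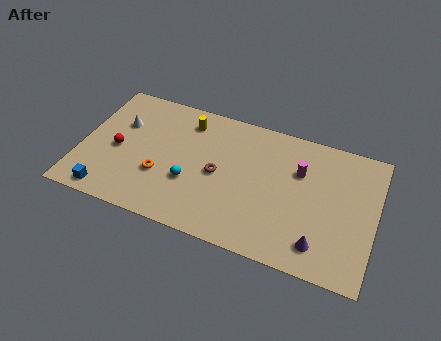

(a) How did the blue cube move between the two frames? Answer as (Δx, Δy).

(-0.8, -0.9)

From the two frames, the blue cube sits at roughly (2.7, 1.9) before and (1.9, 1.0) after.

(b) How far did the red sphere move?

2.2

From (0.9, 6.0) to (2.1, 4.2), the red sphere covered √(1.2² + 1.8²) ≈ 2.2 units.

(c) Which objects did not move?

the magenta cylinder and the cyan sphere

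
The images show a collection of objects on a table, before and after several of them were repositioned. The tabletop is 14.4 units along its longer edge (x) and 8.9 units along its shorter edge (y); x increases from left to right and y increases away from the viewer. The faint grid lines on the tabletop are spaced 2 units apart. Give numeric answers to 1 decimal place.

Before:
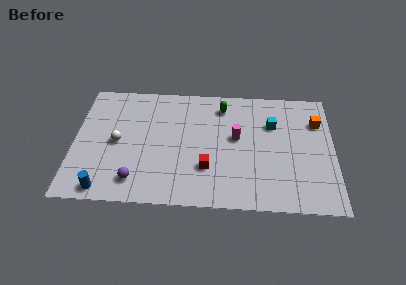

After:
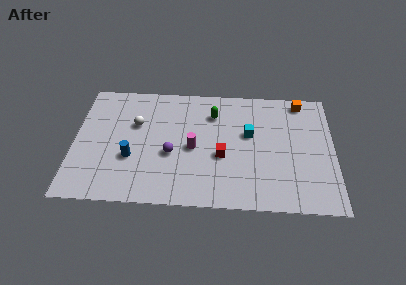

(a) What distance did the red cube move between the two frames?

1.2

The red cube moved from about (7.4, 2.7) to (8.2, 3.6), a distance of √(0.8² + 0.9²) ≈ 1.2.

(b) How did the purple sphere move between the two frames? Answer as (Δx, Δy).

(1.9, 2.0)

The purple sphere was at about (3.5, 1.6) and moved to about (5.4, 3.6).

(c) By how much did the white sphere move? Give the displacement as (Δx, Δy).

(1.0, 1.4)

The white sphere was at about (2.4, 4.3) and moved to about (3.4, 5.7).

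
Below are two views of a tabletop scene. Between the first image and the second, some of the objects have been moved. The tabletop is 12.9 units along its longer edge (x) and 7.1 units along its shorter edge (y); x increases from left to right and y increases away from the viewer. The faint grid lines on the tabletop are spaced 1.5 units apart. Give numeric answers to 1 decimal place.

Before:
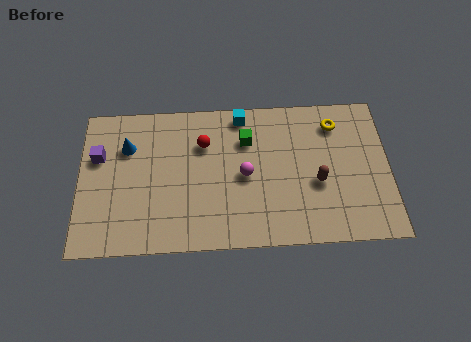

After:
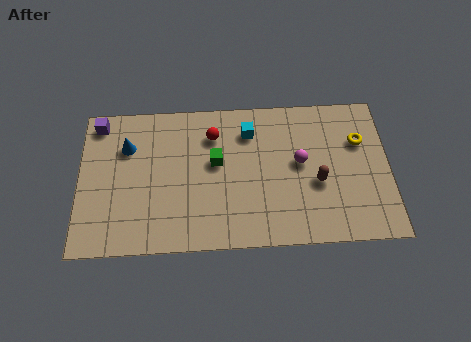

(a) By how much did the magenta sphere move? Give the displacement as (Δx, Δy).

(2.3, 0.5)

From the two frames, the magenta sphere sits at roughly (6.9, 3.4) before and (9.2, 3.9) after.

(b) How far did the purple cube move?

1.6

From (0.8, 4.6) to (0.8, 6.2), the purple cube covered √(0.0² + 1.6²) ≈ 1.6 units.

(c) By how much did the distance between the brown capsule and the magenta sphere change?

-1.8

They were about 3.0 units apart before and 1.2 after — 1.8 units closer together.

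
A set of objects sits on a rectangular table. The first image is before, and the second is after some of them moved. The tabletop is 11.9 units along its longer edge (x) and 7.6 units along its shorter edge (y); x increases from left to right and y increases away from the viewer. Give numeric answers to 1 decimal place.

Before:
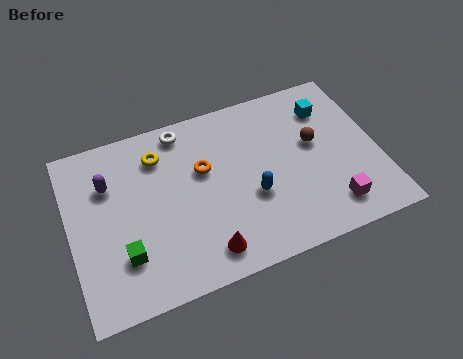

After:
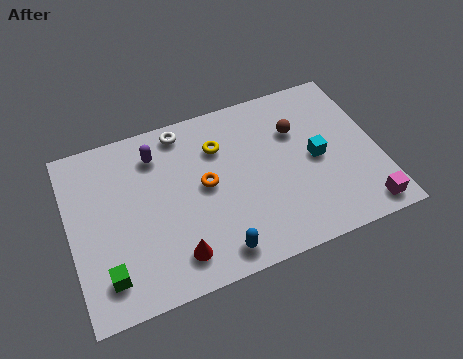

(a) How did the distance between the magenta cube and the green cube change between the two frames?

+1.9

They were about 7.9 units apart before and 9.8 after — 1.9 units further apart.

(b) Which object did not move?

the white torus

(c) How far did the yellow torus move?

2.3

The yellow torus was near (3.6, 5.9) before and (5.9, 5.5) after, so it travelled √(2.3² + 0.4²) ≈ 2.3 units.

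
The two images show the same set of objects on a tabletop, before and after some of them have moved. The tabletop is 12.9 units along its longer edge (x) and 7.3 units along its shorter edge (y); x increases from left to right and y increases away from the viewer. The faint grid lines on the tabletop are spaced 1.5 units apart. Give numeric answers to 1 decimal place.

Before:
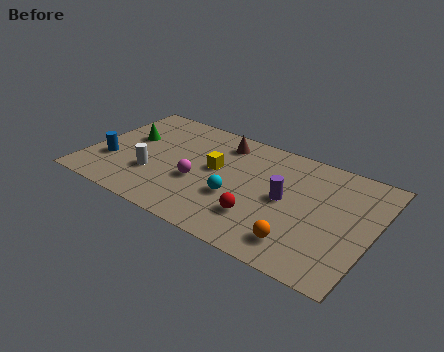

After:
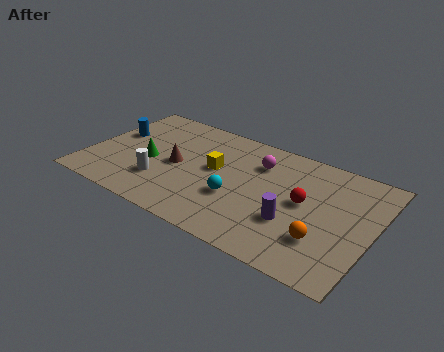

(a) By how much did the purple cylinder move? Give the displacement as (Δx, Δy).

(0.5, -1.2)

The purple cylinder was at about (9.0, 3.7) and moved to about (9.5, 2.5).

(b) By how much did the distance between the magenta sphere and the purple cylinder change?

-0.5

The distance was about 4.0 in the first image and 3.5 in the second, so they moved 0.5 units closer together.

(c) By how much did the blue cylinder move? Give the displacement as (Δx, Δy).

(-0.2, 2.0)

The blue cylinder was at about (1.1, 2.4) and moved to about (0.9, 4.4).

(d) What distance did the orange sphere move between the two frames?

1.1

From (10.0, 1.4) to (10.9, 2.1), the orange sphere covered √(0.9² + 0.7²) ≈ 1.1 units.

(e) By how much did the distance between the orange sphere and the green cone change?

-0.7

They were about 8.9 units apart before and 8.2 after — 0.7 units closer together.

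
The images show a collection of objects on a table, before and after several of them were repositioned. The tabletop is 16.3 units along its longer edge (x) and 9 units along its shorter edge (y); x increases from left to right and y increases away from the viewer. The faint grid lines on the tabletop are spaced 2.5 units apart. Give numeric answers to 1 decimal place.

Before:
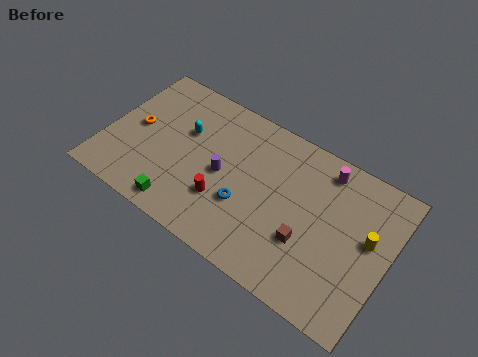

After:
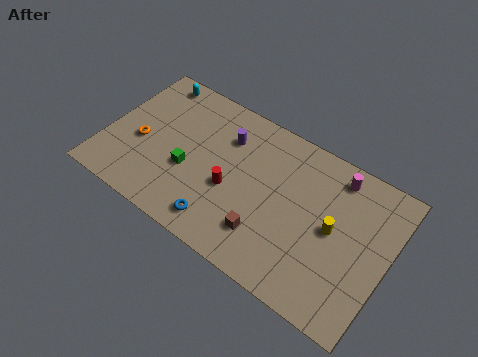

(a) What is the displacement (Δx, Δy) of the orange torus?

(0.4, -0.8)

The orange torus was at about (1.6, 4.6) and moved to about (2.0, 3.8).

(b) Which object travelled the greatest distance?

the cyan capsule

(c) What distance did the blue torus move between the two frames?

2.1

From (8.3, 3.2) to (7.2, 1.4), the blue torus covered √(1.1² + 1.8²) ≈ 2.1 units.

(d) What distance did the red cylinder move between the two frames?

0.9

The red cylinder moved from about (7.1, 2.8) to (7.4, 3.7), a distance of √(0.3² + 0.9²) ≈ 0.9.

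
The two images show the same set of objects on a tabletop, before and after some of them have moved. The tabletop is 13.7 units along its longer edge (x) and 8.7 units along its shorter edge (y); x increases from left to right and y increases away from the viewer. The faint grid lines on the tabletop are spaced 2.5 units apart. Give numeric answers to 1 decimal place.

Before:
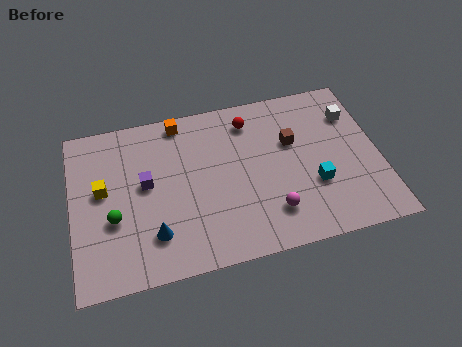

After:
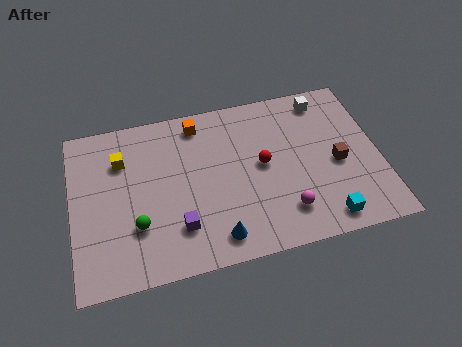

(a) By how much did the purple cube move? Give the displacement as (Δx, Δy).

(1.3, -2.6)

The purple cube was at about (3.3, 4.8) and moved to about (4.6, 2.2).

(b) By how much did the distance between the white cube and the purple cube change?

-0.8

The distance was about 9.5 in the first image and 8.7 in the second, so they moved 0.8 units closer together.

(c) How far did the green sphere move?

1.2

From (1.8, 3.3) to (2.8, 2.7), the green sphere covered √(1.0² + 0.6²) ≈ 1.2 units.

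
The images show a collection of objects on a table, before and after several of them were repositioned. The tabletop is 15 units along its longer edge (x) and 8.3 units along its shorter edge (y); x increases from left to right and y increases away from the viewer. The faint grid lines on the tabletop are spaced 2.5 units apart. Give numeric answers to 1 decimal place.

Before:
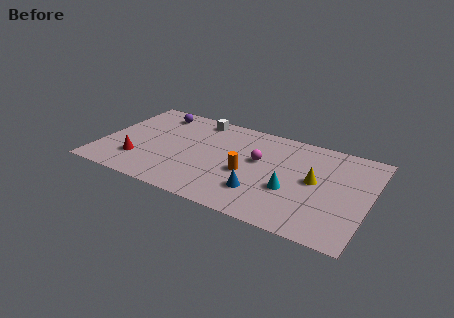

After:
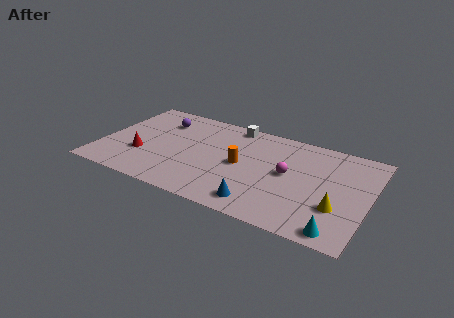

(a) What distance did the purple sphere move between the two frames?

0.8

From (2.6, 7.0) to (3.0, 6.3), the purple sphere covered √(0.4² + 0.7²) ≈ 0.8 units.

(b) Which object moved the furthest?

the cyan cone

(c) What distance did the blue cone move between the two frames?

0.9

From (9.2, 2.2) to (9.3, 1.3), the blue cone covered √(0.1² + 0.9²) ≈ 0.9 units.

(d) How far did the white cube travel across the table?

2.0

The white cube moved from about (5.0, 7.3) to (7.0, 7.5), a distance of √(2.0² + 0.2²) ≈ 2.0.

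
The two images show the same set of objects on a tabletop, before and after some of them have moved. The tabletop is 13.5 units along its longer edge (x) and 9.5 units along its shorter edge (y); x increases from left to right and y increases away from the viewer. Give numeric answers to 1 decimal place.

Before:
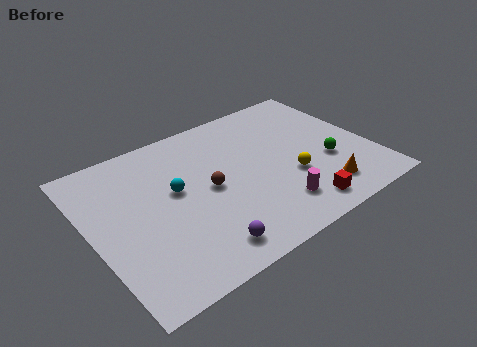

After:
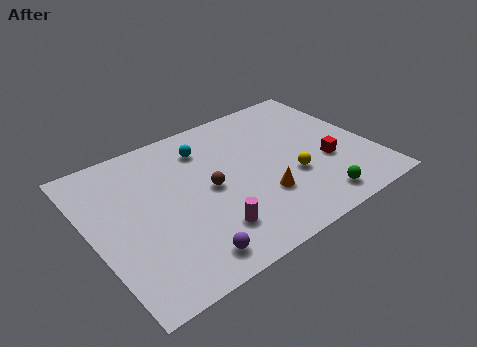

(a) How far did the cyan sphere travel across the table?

2.7

From (4.1, 5.4) to (5.9, 7.4), the cyan sphere covered √(1.8² + 2.0²) ≈ 2.7 units.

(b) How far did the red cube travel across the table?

2.9

From (9.3, 1.3) to (11.2, 3.5), the red cube covered √(1.9² + 2.2²) ≈ 2.9 units.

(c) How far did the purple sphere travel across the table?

0.8

From (4.6, 1.4) to (3.8, 1.3), the purple sphere covered √(0.8² + 0.1²) ≈ 0.8 units.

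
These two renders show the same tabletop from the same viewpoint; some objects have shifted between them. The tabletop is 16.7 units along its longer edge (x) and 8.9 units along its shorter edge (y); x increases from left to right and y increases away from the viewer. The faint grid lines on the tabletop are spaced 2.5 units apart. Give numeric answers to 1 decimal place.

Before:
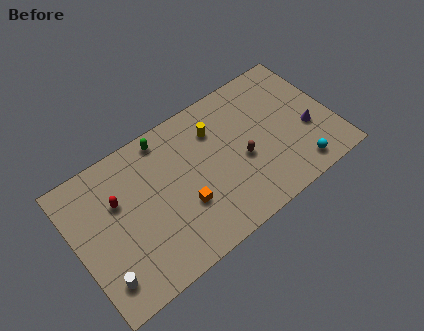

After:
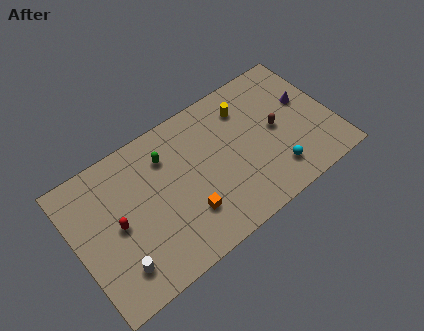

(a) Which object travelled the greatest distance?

the brown capsule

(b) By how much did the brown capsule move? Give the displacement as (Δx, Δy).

(2.4, 0.7)

The brown capsule was at about (10.7, 3.8) and moved to about (13.1, 4.5).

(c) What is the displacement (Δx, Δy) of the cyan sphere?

(-1.4, 0.6)

The cyan sphere started near (13.9, 1.3) and ended near (12.5, 1.9).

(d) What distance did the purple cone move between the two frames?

1.9

From (15.0, 3.4) to (15.2, 5.3), the purple cone covered √(0.2² + 1.9²) ≈ 1.9 units.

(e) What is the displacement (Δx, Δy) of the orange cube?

(0.1, -0.6)

The orange cube was at about (6.7, 3.1) and moved to about (6.8, 2.5).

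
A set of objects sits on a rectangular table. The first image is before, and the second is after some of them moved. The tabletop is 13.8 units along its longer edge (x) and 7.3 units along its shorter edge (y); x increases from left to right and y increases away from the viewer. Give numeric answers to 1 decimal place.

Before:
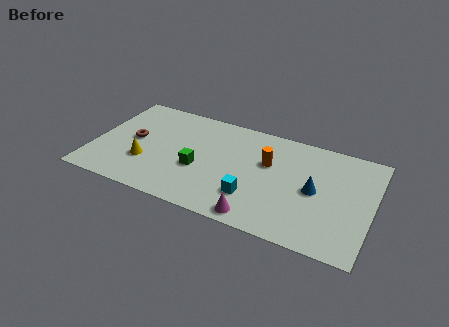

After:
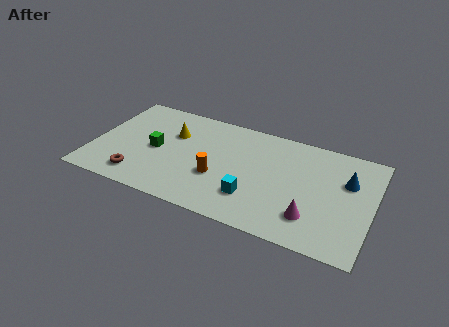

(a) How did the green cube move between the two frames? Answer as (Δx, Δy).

(-2.2, 0.6)

The green cube started near (5.3, 2.9) and ended near (3.1, 3.5).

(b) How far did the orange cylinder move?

3.0

The orange cylinder moved from about (8.6, 4.6) to (6.3, 2.7), a distance of √(2.3² + 1.9²) ≈ 3.0.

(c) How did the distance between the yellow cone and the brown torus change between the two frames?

+2.2

The distance was about 1.6 in the first image and 3.8 in the second, so they moved 2.2 units further apart.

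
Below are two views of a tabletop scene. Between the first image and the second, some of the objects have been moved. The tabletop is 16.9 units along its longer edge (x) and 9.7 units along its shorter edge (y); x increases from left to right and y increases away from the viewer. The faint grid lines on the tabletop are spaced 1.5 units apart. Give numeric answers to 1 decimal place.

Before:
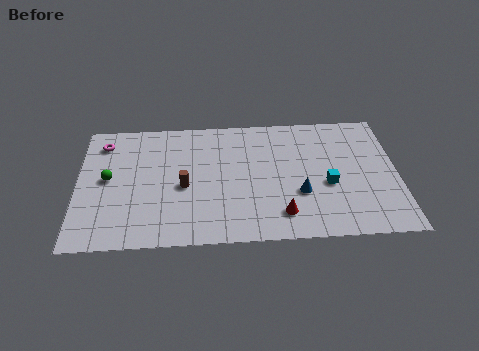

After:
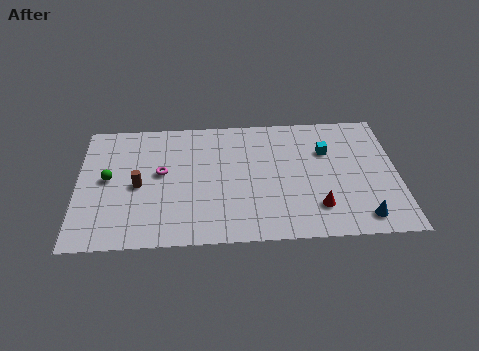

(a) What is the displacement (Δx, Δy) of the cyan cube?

(0.0, 2.6)

The cyan cube started near (13.2, 4.0) and ended near (13.2, 6.6).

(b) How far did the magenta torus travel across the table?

4.0

The magenta torus moved from about (1.3, 7.9) to (4.4, 5.4), a distance of √(3.1² + 2.5²) ≈ 4.0.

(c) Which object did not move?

the green sphere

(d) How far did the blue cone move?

3.8

The blue cone moved from about (11.7, 3.4) to (14.9, 1.4), a distance of √(3.2² + 2.0²) ≈ 3.8.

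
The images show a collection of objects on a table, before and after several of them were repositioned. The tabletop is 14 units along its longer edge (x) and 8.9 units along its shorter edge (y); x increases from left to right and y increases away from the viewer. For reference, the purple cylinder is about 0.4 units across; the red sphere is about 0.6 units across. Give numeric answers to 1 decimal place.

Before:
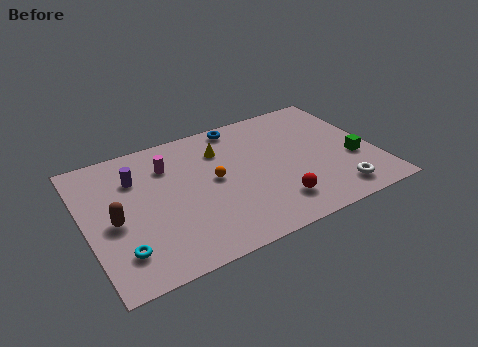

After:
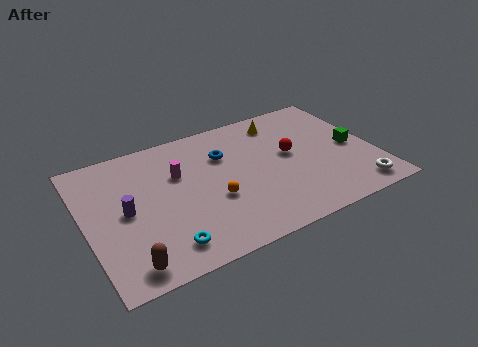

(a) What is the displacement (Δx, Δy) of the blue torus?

(-1.0, -1.8)

From the two frames, the blue torus sits at roughly (7.9, 8.0) before and (6.9, 6.2) after.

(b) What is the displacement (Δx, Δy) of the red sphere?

(1.2, 3.0)

From the two frames, the red sphere sits at roughly (8.8, 1.9) before and (10.0, 4.9) after.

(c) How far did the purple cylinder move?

2.1

From (2.6, 6.4) to (1.9, 4.4), the purple cylinder covered √(0.7² + 2.0²) ≈ 2.1 units.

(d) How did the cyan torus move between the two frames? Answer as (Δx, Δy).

(2.0, -0.5)

The cyan torus started near (1.4, 2.0) and ended near (3.4, 1.5).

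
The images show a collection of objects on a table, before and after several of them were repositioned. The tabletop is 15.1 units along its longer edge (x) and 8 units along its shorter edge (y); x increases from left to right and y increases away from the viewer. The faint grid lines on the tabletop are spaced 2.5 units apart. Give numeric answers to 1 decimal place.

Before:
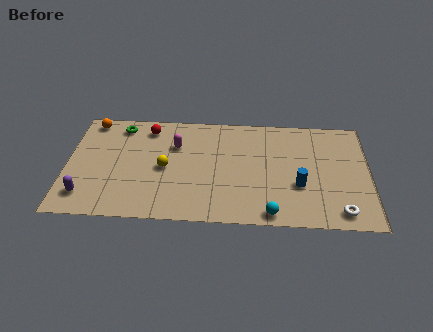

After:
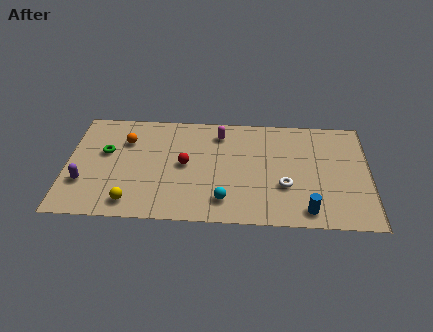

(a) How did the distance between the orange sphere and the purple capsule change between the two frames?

-1.7

Before: roughly 5.5 units apart; after: 3.8. That's 1.7 units closer together.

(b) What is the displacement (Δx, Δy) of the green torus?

(-0.7, -2.0)

From the two frames, the green torus sits at roughly (2.6, 6.8) before and (1.9, 4.8) after.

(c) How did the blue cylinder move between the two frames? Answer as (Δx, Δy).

(0.4, -1.8)

From the two frames, the blue cylinder sits at roughly (11.6, 2.9) before and (12.0, 1.1) after.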